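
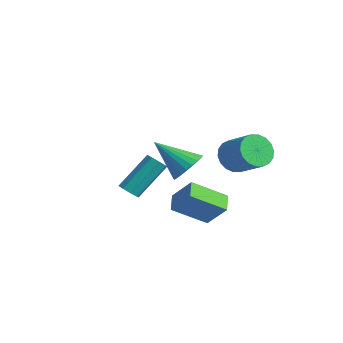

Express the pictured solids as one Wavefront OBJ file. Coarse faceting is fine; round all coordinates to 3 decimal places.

v 1.912 -1.173 0.465
v 2.406 -1.099 0.365
v 2.483 0.266 1.755
v 1.988 0.193 1.855
v 2.175 -0.868 0.152
v 2.252 0.497 1.542
v 1.789 -0.816 0.122
v 1.866 0.549 1.512
v 1.475 -0.973 0.293
v 1.552 0.393 1.683
v 1.417 -1.246 0.565
v 1.494 0.119 1.955
v 1.648 -1.477 0.778
v 1.725 -0.112 2.168
v 2.034 -1.529 0.808
v 2.111 -0.164 2.198
v 2.348 -1.373 0.637
v 2.425 -0.007 2.027
v 3.184 3.221 1.688
v 3.62 2.805 1.088
v 4.912 2.944 1.933
v 4.476 3.359 2.532
v 3.652 3.167 0.98
v 4.944 3.305 1.825
v 3.591 3.539 1.013
v 4.883 3.677 1.857
v 3.449 3.848 1.179
v 4.742 3.986 2.023
v 3.255 4.032 1.445
v 4.548 4.171 2.29
v 3.047 4.057 1.76
v 4.339 4.195 2.605
v 2.866 3.915 2.061
v 4.158 4.054 2.905
v 2.748 3.636 2.287
v 4.04 3.775 3.132
v 2.716 3.275 2.395
v 4.008 3.413 3.24
v 2.777 2.903 2.363
v 4.069 3.041 3.207
v 2.918 2.594 2.197
v 4.211 2.732 3.041
v 3.112 2.409 1.93
v 4.405 2.548 2.775
v 3.321 2.385 1.615
v 4.613 2.523 2.46
v 3.502 2.526 1.315
v 4.794 2.665 2.159
v -0.648 3.706 -0.812
v -0.124 2.962 -0.777
v -1.972 2.834 0.472
v 0.009 3.154 -0.509
v 0.042 3.43 -0.288
v -0.029 3.747 -0.146
v -0.195 4.058 -0.106
v -0.43 4.316 -0.174
v -0.698 4.481 -0.338
v -0.959 4.527 -0.575
v -1.172 4.449 -0.848
v -1.305 4.257 -1.115
v -1.339 3.982 -1.337
v -1.267 3.664 -1.478
v -1.101 3.353 -1.518
v -0.866 3.095 -1.451
v -0.598 2.931 -1.286
v -0.338 2.884 -1.05
v 3.139 1.928 -1.033
v 2.516 0.554 -0.07
v 3.971 2.281 0.01
v 3.348 0.907 0.973
v 3.792 1.393 -1.373
v 3.169 0.019 -0.41
v 4.624 1.746 -0.33
v 4.001 0.372 0.633
f 2 1 5
f 2 5 3
f 3 5 6
f 3 6 4
f 5 1 7
f 5 7 6
f 6 7 8
f 6 8 4
f 7 1 9
f 7 9 8
f 8 9 10
f 8 10 4
f 9 1 11
f 9 11 10
f 10 11 12
f 10 12 4
f 11 1 13
f 11 13 12
f 12 13 14
f 12 14 4
f 13 1 15
f 13 15 14
f 14 15 16
f 14 16 4
f 15 1 17
f 15 17 16
f 16 17 18
f 16 18 4
f 17 1 2
f 17 2 18
f 18 2 3
f 18 3 4
f 20 19 23
f 20 23 21
f 21 23 24
f 21 24 22
f 23 19 25
f 23 25 24
f 24 25 26
f 24 26 22
f 25 19 27
f 25 27 26
f 26 27 28
f 26 28 22
f 27 19 29
f 27 29 28
f 28 29 30
f 28 30 22
f 29 19 31
f 29 31 30
f 30 31 32
f 30 32 22
f 31 19 33
f 31 33 32
f 32 33 34
f 32 34 22
f 33 19 35
f 33 35 34
f 34 35 36
f 34 36 22
f 35 19 37
f 35 37 36
f 36 37 38
f 36 38 22
f 37 19 39
f 37 39 38
f 38 39 40
f 38 40 22
f 39 19 41
f 39 41 40
f 40 41 42
f 40 42 22
f 41 19 43
f 41 43 42
f 42 43 44
f 42 44 22
f 43 19 45
f 43 45 44
f 44 45 46
f 44 46 22
f 45 19 47
f 45 47 46
f 46 47 48
f 46 48 22
f 47 19 20
f 47 20 48
f 48 20 21
f 48 21 22
f 50 49 52
f 50 52 51
f 52 49 53
f 52 53 51
f 53 49 54
f 53 54 51
f 54 49 55
f 54 55 51
f 55 49 56
f 55 56 51
f 56 49 57
f 56 57 51
f 57 49 58
f 57 58 51
f 58 49 59
f 58 59 51
f 59 49 60
f 59 60 51
f 60 49 61
f 60 61 51
f 61 49 62
f 61 62 51
f 62 49 63
f 62 63 51
f 63 49 64
f 63 64 51
f 64 49 65
f 64 65 51
f 65 49 66
f 65 66 51
f 66 49 50
f 66 50 51
f 68 70 67
f 71 68 67
f 67 70 69
f 69 71 67
f 68 74 70
f 72 68 71
f 72 74 68
f 70 74 69
f 73 71 69
f 69 74 73
f 73 72 71
f 74 72 73



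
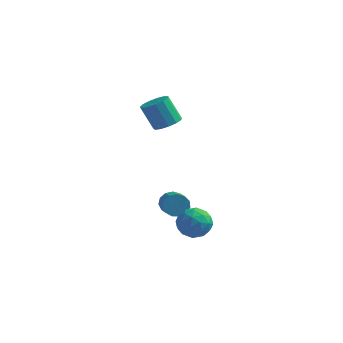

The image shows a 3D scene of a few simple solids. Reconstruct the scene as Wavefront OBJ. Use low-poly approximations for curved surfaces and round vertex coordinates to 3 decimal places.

v -1.154 1.447 0.92
v -0.707 1.83 1.144
v -1.299 1.876 2.244
v -1.746 1.493 2.02
v -0.956 2.039 1.002
v -1.548 2.086 2.102
v -1.268 2.06 0.833
v -1.86 2.107 1.933
v -1.543 1.887 0.692
v -2.135 1.933 1.792
v -1.695 1.573 0.623
v -2.287 1.62 1.724
v -1.676 1.22 0.649
v -2.267 1.266 1.749
v -1.49 0.938 0.761
v -2.082 0.985 1.861
v -1.198 0.818 0.923
v -1.79 0.865 2.023
v -0.892 0.898 1.084
v -1.484 0.944 2.184
v -0.669 1.152 1.193
v -1.261 1.198 2.293
v -0.6 1.499 1.216
v -1.192 1.546 2.316
v 0.791 0.589 -3.559
v 1.318 0.003 -3.574
v -0.158 -0.263 -3.586
v 0.369 -0.849 -3.601
v 0.285 -0.412 -2.951
v 0.872 0.115 -2.934
v 0.288 -0.375 -4.226
v 0.875 0.152 -4.209
v 1.007 -0.593 -3.987
v 1.005 -0.616 -3.199
v 0.155 0.356 -3.961
v 0.153 0.333 -3.173
v 1.138 0.371 -3.564
v 0.022 -0.631 -3.596
v -0.027 -0.374 -3.213
v 0.282 -0.718 -3.223
v 0.876 0.437 -3.188
v 1.185 0.092 -3.197
v 0.578 -0.152 -2.83
v -0.025 -0.352 -3.963
v 0.284 -0.697 -3.972
v 0.878 0.458 -3.937
v 1.187 0.114 -3.947
v 0.582 -0.108 -4.33
v 1.265 -0.324 -3.816
v 0.707 -0.825 -3.832
v 0.659 -0.546 -4.199
v 1.004 -0.237 -4.189
v 1.264 -0.338 -3.353
v 0.706 -0.838 -3.368
v 0.657 -0.581 -2.986
v 1.002 -0.272 -2.976
v 1.081 -0.688 -3.595
v 0.454 0.578 -3.792
v -0.104 0.078 -3.807
v 0.158 0.012 -4.184
v 0.503 0.321 -4.174
v 0.453 0.565 -3.328
v -0.105 0.064 -3.344
v 0.156 -0.023 -2.971
v 0.501 0.286 -2.961
v 0.079 0.428 -3.565
v -0.954 1.432 -3.628
v -0.54 1.493 -4.015
v -0.052 0.689 -3.62
v -0.466 0.628 -3.232
v -0.454 1.67 -3.762
v 0.034 0.866 -3.366
v -0.526 1.772 -3.466
v -0.038 0.968 -3.07
v -0.734 1.765 -3.221
v -0.246 0.962 -2.826
v -1.012 1.653 -3.106
v -0.524 0.85 -2.71
v -1.272 1.471 -3.156
v -0.784 0.667 -2.761
v -1.43 1.276 -3.356
v -0.942 0.472 -2.961
v -1.438 1.13 -3.642
v -0.95 0.327 -3.247
v -1.292 1.081 -3.924
v -0.803 0.277 -3.529
v -1.038 1.142 -4.112
v -0.55 0.339 -3.716
v -0.758 1.296 -4.146
v -0.27 0.492 -3.75
f 2 1 5
f 2 5 3
f 3 5 6
f 3 6 4
f 5 1 7
f 5 7 6
f 6 7 8
f 6 8 4
f 7 1 9
f 7 9 8
f 8 9 10
f 8 10 4
f 9 1 11
f 9 11 10
f 10 11 12
f 10 12 4
f 11 1 13
f 11 13 12
f 12 13 14
f 12 14 4
f 13 1 15
f 13 15 14
f 14 15 16
f 14 16 4
f 15 1 17
f 15 17 16
f 16 17 18
f 16 18 4
f 17 1 19
f 17 19 18
f 18 19 20
f 18 20 4
f 19 1 21
f 19 21 20
f 20 21 22
f 20 22 4
f 21 1 23
f 21 23 22
f 22 23 24
f 22 24 4
f 23 1 2
f 23 2 24
f 24 2 3
f 24 3 4
f 25 62 41
f 62 36 65
f 41 65 30
f 62 65 41
f 25 41 37
f 41 30 42
f 37 42 26
f 41 42 37
f 25 37 46
f 37 26 47
f 46 47 32
f 37 47 46
f 25 46 58
f 46 32 61
f 58 61 35
f 46 61 58
f 25 58 62
f 58 35 66
f 62 66 36
f 58 66 62
f 26 42 53
f 42 30 56
f 53 56 34
f 42 56 53
f 30 65 43
f 65 36 64
f 43 64 29
f 65 64 43
f 36 66 63
f 66 35 59
f 63 59 27
f 66 59 63
f 35 61 60
f 61 32 48
f 60 48 31
f 61 48 60
f 32 47 52
f 47 26 49
f 52 49 33
f 47 49 52
f 28 54 40
f 54 34 55
f 40 55 29
f 54 55 40
f 28 40 38
f 40 29 39
f 38 39 27
f 40 39 38
f 28 38 45
f 38 27 44
f 45 44 31
f 38 44 45
f 28 45 50
f 45 31 51
f 50 51 33
f 45 51 50
f 28 50 54
f 50 33 57
f 54 57 34
f 50 57 54
f 29 55 43
f 55 34 56
f 43 56 30
f 55 56 43
f 27 39 63
f 39 29 64
f 63 64 36
f 39 64 63
f 31 44 60
f 44 27 59
f 60 59 35
f 44 59 60
f 33 51 52
f 51 31 48
f 52 48 32
f 51 48 52
f 34 57 53
f 57 33 49
f 53 49 26
f 57 49 53
f 68 67 71
f 68 71 69
f 69 71 72
f 69 72 70
f 71 67 73
f 71 73 72
f 72 73 74
f 72 74 70
f 73 67 75
f 73 75 74
f 74 75 76
f 74 76 70
f 75 67 77
f 75 77 76
f 76 77 78
f 76 78 70
f 77 67 79
f 77 79 78
f 78 79 80
f 78 80 70
f 79 67 81
f 79 81 80
f 80 81 82
f 80 82 70
f 81 67 83
f 81 83 82
f 82 83 84
f 82 84 70
f 83 67 85
f 83 85 84
f 84 85 86
f 84 86 70
f 85 67 87
f 85 87 86
f 86 87 88
f 86 88 70
f 87 67 89
f 87 89 88
f 88 89 90
f 88 90 70
f 89 67 68
f 89 68 90
f 90 68 69
f 90 69 70



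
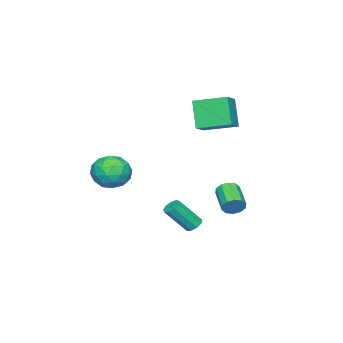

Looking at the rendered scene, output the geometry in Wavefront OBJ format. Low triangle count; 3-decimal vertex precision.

v -3.079 -1.352 1.353
v -3.709 -1.937 2.935
v -3.618 0.367 1.775
v -4.247 -0.218 3.357
v -1.913 -1.122 1.903
v -2.542 -1.707 3.485
v -2.451 0.597 2.325
v -3.081 0.012 3.907
v -1.883 1.104 -3.068
v -1.478 0.953 -2.596
v -2.532 -0.015 -2
v -2.937 0.136 -2.472
v -1.694 1.262 -2.477
v -2.748 0.294 -1.881
v -1.983 1.51 -2.584
v -3.037 0.543 -1.988
v -2.233 1.604 -2.875
v -3.287 0.636 -2.28
v -2.35 1.506 -3.24
v -3.404 0.539 -2.645
v -2.288 1.255 -3.54
v -3.342 0.287 -2.944
v -2.072 0.946 -3.659
v -3.126 -0.022 -3.063
v -1.783 0.697 -3.552
v -2.837 -0.27 -2.956
v -1.533 0.604 -3.26
v -2.587 -0.364 -2.665
v -1.416 0.701 -2.895
v -2.47 -0.266 -2.3
v 2.874 -2.314 0.69
v 3.594 -3.122 0.666
v 1.886 -3.158 -0.486
v 2.606 -3.966 -0.51
v 2.006 -3.803 0.376
v 2.616 -3.282 1.103
v 2.864 -2.998 -0.923
v 3.474 -2.477 -0.196
v 3.588 -3.545 -0.331
v 3.057 -4.043 0.471
v 2.423 -2.237 -0.291
v 1.892 -2.735 0.511
v 3.321 -2.644 0.781
v 2.159 -3.636 -0.601
v 1.806 -3.54 -0.08
v 2.23 -4.015 -0.095
v 2.746 -2.738 1.038
v 3.169 -3.213 1.024
v 2.235 -3.613 0.853
v 2.311 -3.067 -0.844
v 2.734 -3.542 -0.858
v 3.25 -2.265 0.275
v 3.674 -2.74 0.26
v 3.245 -2.667 -0.673
v 3.74 -3.368 0.181
v 3.16 -3.864 -0.511
v 3.311 -3.295 -0.753
v 3.67 -2.988 -0.326
v 3.429 -3.66 0.652
v 2.848 -4.156 -0.039
v 2.495 -4.06 0.482
v 2.854 -3.754 0.909
v 3.425 -3.909 0.066
v 2.632 -2.124 0.219
v 2.051 -2.62 -0.472
v 2.626 -2.526 -0.729
v 2.985 -2.22 -0.302
v 2.32 -2.416 0.691
v 1.74 -2.912 -0.001
v 1.81 -3.292 0.506
v 2.169 -2.985 0.933
v 2.055 -2.371 0.114
v -0.327 -0.282 -4.046
v 0.145 -0.153 -4.222
v 0.899 -1.009 -2.83
v 0.427 -1.138 -2.654
v 0.024 0.099 -4.002
v 0.778 -0.757 -2.61
v -0.261 0.173 -3.802
v 0.494 -0.684 -2.41
v -0.577 0.034 -3.716
v 0.178 -0.823 -2.325
v -0.776 -0.253 -3.785
v -0.022 -1.109 -2.393
v -0.765 -0.553 -3.975
v -0.011 -1.41 -2.584
v -0.549 -0.726 -4.199
v 0.205 -1.583 -2.807
v -0.23 -0.691 -4.351
v 0.525 -1.548 -2.959
v 0.044 -0.465 -4.36
v 0.799 -1.321 -2.968
f 2 4 1
f 5 2 1
f 1 4 3
f 3 5 1
f 2 8 4
f 6 2 5
f 6 8 2
f 4 8 3
f 7 5 3
f 3 8 7
f 7 6 5
f 8 6 7
f 10 9 13
f 10 13 11
f 11 13 14
f 11 14 12
f 13 9 15
f 13 15 14
f 14 15 16
f 14 16 12
f 15 9 17
f 15 17 16
f 16 17 18
f 16 18 12
f 17 9 19
f 17 19 18
f 18 19 20
f 18 20 12
f 19 9 21
f 19 21 20
f 20 21 22
f 20 22 12
f 21 9 23
f 21 23 22
f 22 23 24
f 22 24 12
f 23 9 25
f 23 25 24
f 24 25 26
f 24 26 12
f 25 9 27
f 25 27 26
f 26 27 28
f 26 28 12
f 27 9 29
f 27 29 28
f 28 29 30
f 28 30 12
f 29 9 10
f 29 10 30
f 30 10 11
f 30 11 12
f 31 68 47
f 68 42 71
f 47 71 36
f 68 71 47
f 31 47 43
f 47 36 48
f 43 48 32
f 47 48 43
f 31 43 52
f 43 32 53
f 52 53 38
f 43 53 52
f 31 52 64
f 52 38 67
f 64 67 41
f 52 67 64
f 31 64 68
f 64 41 72
f 68 72 42
f 64 72 68
f 32 48 59
f 48 36 62
f 59 62 40
f 48 62 59
f 36 71 49
f 71 42 70
f 49 70 35
f 71 70 49
f 42 72 69
f 72 41 65
f 69 65 33
f 72 65 69
f 41 67 66
f 67 38 54
f 66 54 37
f 67 54 66
f 38 53 58
f 53 32 55
f 58 55 39
f 53 55 58
f 34 60 46
f 60 40 61
f 46 61 35
f 60 61 46
f 34 46 44
f 46 35 45
f 44 45 33
f 46 45 44
f 34 44 51
f 44 33 50
f 51 50 37
f 44 50 51
f 34 51 56
f 51 37 57
f 56 57 39
f 51 57 56
f 34 56 60
f 56 39 63
f 60 63 40
f 56 63 60
f 35 61 49
f 61 40 62
f 49 62 36
f 61 62 49
f 33 45 69
f 45 35 70
f 69 70 42
f 45 70 69
f 37 50 66
f 50 33 65
f 66 65 41
f 50 65 66
f 39 57 58
f 57 37 54
f 58 54 38
f 57 54 58
f 40 63 59
f 63 39 55
f 59 55 32
f 63 55 59
f 74 73 77
f 74 77 75
f 75 77 78
f 75 78 76
f 77 73 79
f 77 79 78
f 78 79 80
f 78 80 76
f 79 73 81
f 79 81 80
f 80 81 82
f 80 82 76
f 81 73 83
f 81 83 82
f 82 83 84
f 82 84 76
f 83 73 85
f 83 85 84
f 84 85 86
f 84 86 76
f 85 73 87
f 85 87 86
f 86 87 88
f 86 88 76
f 87 73 89
f 87 89 88
f 88 89 90
f 88 90 76
f 89 73 91
f 89 91 90
f 90 91 92
f 90 92 76
f 91 73 74
f 91 74 92
f 92 74 75
f 92 75 76



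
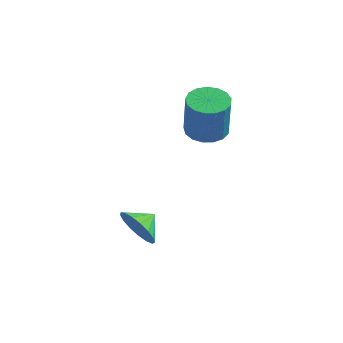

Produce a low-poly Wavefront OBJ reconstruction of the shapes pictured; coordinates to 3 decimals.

v -0.054 -3.733 -2.339
v 0.276 -4.202 -1.471
v 0.394 -2.867 -2.041
v 0.644 -4.281 -1.796
v 0.852 -4.234 -2.246
v 0.853 -4.073 -2.717
v 0.645 -3.834 -3.101
v 0.278 -3.572 -3.311
v -0.166 -3.347 -3.298
v -0.584 -3.21 -3.065
v -0.881 -3.193 -2.665
v -0.988 -3.3 -2.191
v -0.882 -3.506 -1.751
v -0.586 -3.764 -1.445
v -0.168 -4.015 -1.344
v 1.037 1.871 -0.159
v 1.635 1.069 -0.192
v 1.72 1.048 1.866
v 1.123 1.849 1.899
v 1.939 1.439 -0.201
v 2.024 1.418 1.857
v 2.036 1.908 -0.2
v 2.121 1.887 1.858
v 1.904 2.368 -0.19
v 1.99 2.347 1.868
v 1.574 2.714 -0.173
v 1.659 2.693 1.886
v 1.121 2.867 -0.152
v 1.206 2.846 1.906
v 0.649 2.792 -0.133
v 0.734 2.77 1.925
v 0.266 2.505 -0.121
v 0.351 2.484 1.938
v 0.059 2.074 -0.116
v 0.144 2.052 1.942
v 0.077 1.595 -0.122
v 0.162 1.574 1.936
v 0.314 1.18 -0.136
v 0.4 1.159 1.922
v 0.718 0.923 -0.156
v 0.803 0.902 1.903
v 1.194 0.883 -0.176
v 1.28 0.862 1.882
f 2 1 4
f 2 4 3
f 4 1 5
f 4 5 3
f 5 1 6
f 5 6 3
f 6 1 7
f 6 7 3
f 7 1 8
f 7 8 3
f 8 1 9
f 8 9 3
f 9 1 10
f 9 10 3
f 10 1 11
f 10 11 3
f 11 1 12
f 11 12 3
f 12 1 13
f 12 13 3
f 13 1 14
f 13 14 3
f 14 1 15
f 14 15 3
f 15 1 2
f 15 2 3
f 17 16 20
f 17 20 18
f 18 20 21
f 18 21 19
f 20 16 22
f 20 22 21
f 21 22 23
f 21 23 19
f 22 16 24
f 22 24 23
f 23 24 25
f 23 25 19
f 24 16 26
f 24 26 25
f 25 26 27
f 25 27 19
f 26 16 28
f 26 28 27
f 27 28 29
f 27 29 19
f 28 16 30
f 28 30 29
f 29 30 31
f 29 31 19
f 30 16 32
f 30 32 31
f 31 32 33
f 31 33 19
f 32 16 34
f 32 34 33
f 33 34 35
f 33 35 19
f 34 16 36
f 34 36 35
f 35 36 37
f 35 37 19
f 36 16 38
f 36 38 37
f 37 38 39
f 37 39 19
f 38 16 40
f 38 40 39
f 39 40 41
f 39 41 19
f 40 16 42
f 40 42 41
f 41 42 43
f 41 43 19
f 42 16 17
f 42 17 43
f 43 17 18
f 43 18 19



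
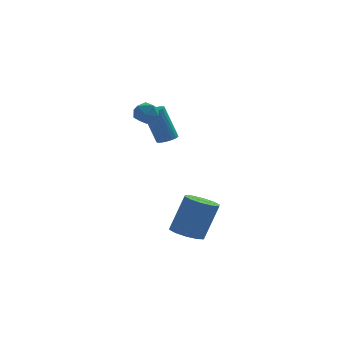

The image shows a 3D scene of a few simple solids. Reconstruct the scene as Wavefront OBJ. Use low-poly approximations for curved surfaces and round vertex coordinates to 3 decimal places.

v 2.065 1.342 -0.169
v 2.479 1.027 0.01
v 1.829 1.224 1.849
v 1.415 1.538 1.669
v 2.57 1.236 0.02
v 1.921 1.433 1.859
v 2.574 1.464 -0.002
v 1.925 1.661 1.836
v 2.49 1.67 -0.054
v 1.841 1.867 1.785
v 2.333 1.82 -0.126
v 1.683 2.016 1.713
v 2.129 1.887 -0.205
v 1.48 2.083 1.634
v 1.914 1.859 -0.278
v 1.265 2.056 1.561
v 1.725 1.743 -0.332
v 1.076 1.939 1.507
v 1.595 1.556 -0.358
v 0.945 1.753 1.48
v 1.546 1.333 -0.352
v 0.896 1.53 1.487
v 1.587 1.111 -0.314
v 0.937 1.308 1.525
v 1.71 0.929 -0.251
v 1.061 1.126 1.588
v 1.895 0.819 -0.174
v 1.245 1.015 1.665
v 2.109 0.798 -0.096
v 1.459 0.995 1.743
v 2.315 0.872 -0.031
v 1.666 1.069 1.808
v 1.022 0.254 2.579
v 1.624 0.145 2.209
v 0.456 -0.465 1.871
v 1.058 -0.574 1.501
v 0.997 -0.827 2.167
v 1.347 -0.382 2.605
v 0.733 0.062 1.475
v 1.083 0.507 1.913
v 1.446 0.026 1.527
v 1.608 -0.523 1.954
v 0.472 0.203 2.126
v 0.634 -0.346 2.553
v 2.829 -2.304 -4.839
v 3.633 -2.16 -5.166
v 4.355 -1.791 -3.229
v 3.551 -1.936 -2.901
v 3.367 -1.685 -5.157
v 4.089 -1.317 -3.22
v 2.896 -1.447 -5.027
v 3.618 -1.079 -3.089
v 2.399 -1.537 -4.824
v 3.121 -1.168 -2.887
v 2.066 -1.919 -4.628
v 2.788 -1.551 -2.69
v 2.025 -2.449 -4.511
v 2.747 -2.08 -2.574
v 2.291 -2.923 -4.52
v 3.013 -2.555 -2.583
v 2.762 -3.161 -4.651
v 3.484 -2.793 -2.713
v 3.259 -3.072 -4.853
v 3.981 -2.703 -2.916
v 3.592 -2.689 -5.05
v 4.314 -2.321 -3.112
f 2 1 5
f 2 5 3
f 3 5 6
f 3 6 4
f 5 1 7
f 5 7 6
f 6 7 8
f 6 8 4
f 7 1 9
f 7 9 8
f 8 9 10
f 8 10 4
f 9 1 11
f 9 11 10
f 10 11 12
f 10 12 4
f 11 1 13
f 11 13 12
f 12 13 14
f 12 14 4
f 13 1 15
f 13 15 14
f 14 15 16
f 14 16 4
f 15 1 17
f 15 17 16
f 16 17 18
f 16 18 4
f 17 1 19
f 17 19 18
f 18 19 20
f 18 20 4
f 19 1 21
f 19 21 20
f 20 21 22
f 20 22 4
f 21 1 23
f 21 23 22
f 22 23 24
f 22 24 4
f 23 1 25
f 23 25 24
f 24 25 26
f 24 26 4
f 25 1 27
f 25 27 26
f 26 27 28
f 26 28 4
f 27 1 29
f 27 29 28
f 28 29 30
f 28 30 4
f 29 1 31
f 29 31 30
f 30 31 32
f 30 32 4
f 31 1 2
f 31 2 32
f 32 2 3
f 32 3 4
f 33 44 38
f 33 38 34
f 33 34 40
f 33 40 43
f 33 43 44
f 34 38 42
f 38 44 37
f 44 43 35
f 43 40 39
f 40 34 41
f 36 42 37
f 36 37 35
f 36 35 39
f 36 39 41
f 36 41 42
f 37 42 38
f 35 37 44
f 39 35 43
f 41 39 40
f 42 41 34
f 46 45 49
f 46 49 47
f 47 49 50
f 47 50 48
f 49 45 51
f 49 51 50
f 50 51 52
f 50 52 48
f 51 45 53
f 51 53 52
f 52 53 54
f 52 54 48
f 53 45 55
f 53 55 54
f 54 55 56
f 54 56 48
f 55 45 57
f 55 57 56
f 56 57 58
f 56 58 48
f 57 45 59
f 57 59 58
f 58 59 60
f 58 60 48
f 59 45 61
f 59 61 60
f 60 61 62
f 60 62 48
f 61 45 63
f 61 63 62
f 62 63 64
f 62 64 48
f 63 45 65
f 63 65 64
f 64 65 66
f 64 66 48
f 65 45 46
f 65 46 66
f 66 46 47
f 66 47 48



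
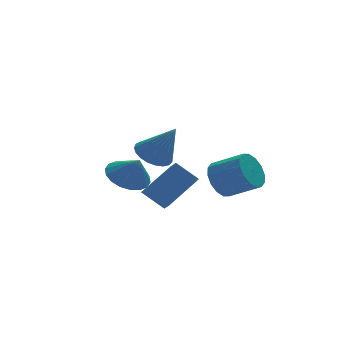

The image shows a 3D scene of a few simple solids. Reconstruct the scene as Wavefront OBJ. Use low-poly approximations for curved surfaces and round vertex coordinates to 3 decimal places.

v -1.007 -1.866 -3.657
v -1.832 -1.179 -2.791
v -0.91 -1.083 -4.186
v -1.735 -0.396 -3.319
v 0.655 -1.304 -2.521
v -0.17 -0.617 -1.654
v 0.752 -0.521 -3.049
v -0.073 0.166 -2.183
v 1.902 -0.829 -2.97
v 2.43 -0.008 -2.641
v 3.526 -1.05 -1.801
v 2.998 -1.871 -2.13
v 2.061 -0.094 -2.266
v 3.157 -1.136 -1.426
v 1.649 -0.377 -2.079
v 2.746 -1.419 -1.24
v 1.305 -0.781 -2.132
v 2.402 -1.823 -1.292
v 1.121 -1.198 -2.408
v 2.217 -2.24 -1.569
v 1.146 -1.516 -2.836
v 2.242 -2.558 -1.996
v 1.374 -1.65 -3.299
v 2.47 -2.692 -2.459
v 1.743 -1.564 -3.674
v 2.839 -2.606 -2.834
v 2.154 -1.281 -3.86
v 3.251 -2.323 -3.021
v 2.498 -0.877 -3.808
v 3.595 -1.919 -2.968
v 2.683 -0.46 -3.531
v 3.779 -1.502 -2.692
v 2.658 -0.142 -3.104
v 3.754 -1.184 -2.264
v -0.428 1.459 -1.864
v 0.302 2.127 -1.83
v 0.308 0.561 -0.056
v 0.004 2.314 -1.616
v -0.368 2.354 -1.445
v -0.751 2.239 -1.346
v -1.078 1.989 -1.337
v -1.292 1.647 -1.419
v -1.358 1.273 -1.579
v -1.262 0.931 -1.787
v -1.022 0.681 -2.009
v -0.68 0.565 -2.206
v -0.294 0.604 -2.344
v 0.069 0.791 -2.399
v 0.346 1.093 -2.362
v 0.489 1.459 -2.238
v 0.473 1.825 -2.05
v -2.685 -1.254 -1.776
v -2.048 -1.938 -2.319
v -2.355 -1.846 -0.644
v -1.751 -1.574 -2.215
v -1.639 -1.147 -2.025
v -1.734 -0.742 -1.785
v -2.018 -0.437 -1.544
v -2.433 -0.295 -1.349
v -2.898 -0.342 -1.238
v -3.321 -0.571 -1.234
v -3.618 -0.934 -1.338
v -3.73 -1.361 -1.528
v -3.635 -1.767 -1.768
v -3.352 -2.071 -2.009
v -2.937 -2.213 -2.204
v -2.471 -2.166 -2.315
f 2 4 1
f 5 2 1
f 1 4 3
f 3 5 1
f 2 8 4
f 6 2 5
f 6 8 2
f 4 8 3
f 7 5 3
f 3 8 7
f 7 6 5
f 8 6 7
f 10 9 13
f 10 13 11
f 11 13 14
f 11 14 12
f 13 9 15
f 13 15 14
f 14 15 16
f 14 16 12
f 15 9 17
f 15 17 16
f 16 17 18
f 16 18 12
f 17 9 19
f 17 19 18
f 18 19 20
f 18 20 12
f 19 9 21
f 19 21 20
f 20 21 22
f 20 22 12
f 21 9 23
f 21 23 22
f 22 23 24
f 22 24 12
f 23 9 25
f 23 25 24
f 24 25 26
f 24 26 12
f 25 9 27
f 25 27 26
f 26 27 28
f 26 28 12
f 27 9 29
f 27 29 28
f 28 29 30
f 28 30 12
f 29 9 31
f 29 31 30
f 30 31 32
f 30 32 12
f 31 9 33
f 31 33 32
f 32 33 34
f 32 34 12
f 33 9 10
f 33 10 34
f 34 10 11
f 34 11 12
f 36 35 38
f 36 38 37
f 38 35 39
f 38 39 37
f 39 35 40
f 39 40 37
f 40 35 41
f 40 41 37
f 41 35 42
f 41 42 37
f 42 35 43
f 42 43 37
f 43 35 44
f 43 44 37
f 44 35 45
f 44 45 37
f 45 35 46
f 45 46 37
f 46 35 47
f 46 47 37
f 47 35 48
f 47 48 37
f 48 35 49
f 48 49 37
f 49 35 50
f 49 50 37
f 50 35 51
f 50 51 37
f 51 35 36
f 51 36 37
f 53 52 55
f 53 55 54
f 55 52 56
f 55 56 54
f 56 52 57
f 56 57 54
f 57 52 58
f 57 58 54
f 58 52 59
f 58 59 54
f 59 52 60
f 59 60 54
f 60 52 61
f 60 61 54
f 61 52 62
f 61 62 54
f 62 52 63
f 62 63 54
f 63 52 64
f 63 64 54
f 64 52 65
f 64 65 54
f 65 52 66
f 65 66 54
f 66 52 67
f 66 67 54
f 67 52 53
f 67 53 54



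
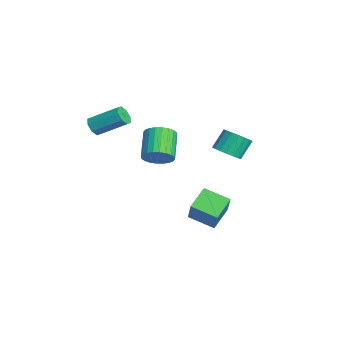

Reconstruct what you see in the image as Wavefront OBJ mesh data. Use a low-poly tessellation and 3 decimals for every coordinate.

v 0.211 0.816 -3.158
v -0.702 1.658 -2.429
v 0.945 2.056 -3.672
v 0.032 2.899 -2.943
v 1.328 0.761 -1.697
v 0.415 1.604 -0.968
v 2.062 2.002 -2.211
v 1.149 2.844 -1.482
v 1.76 -0.964 2.231
v 2.279 -0.633 2.818
v 0.918 -0.305 3.835
v 0.4 -0.636 3.249
v 2.207 -0.365 2.636
v 0.847 -0.037 3.654
v 2.068 -0.188 2.393
v 0.707 0.14 3.41
v 1.882 -0.129 2.125
v 0.521 0.198 3.142
v 1.677 -0.198 1.873
v 0.316 0.13 2.89
v 1.485 -0.382 1.676
v 0.124 -0.055 2.693
v 1.335 -0.656 1.563
v -0.026 -0.328 2.58
v 1.249 -0.976 1.552
v -0.111 -0.649 2.569
v 1.242 -1.295 1.645
v -0.119 -0.967 2.662
v 1.313 -1.563 1.826
v -0.047 -1.235 2.844
v 1.453 -1.74 2.07
v 0.092 -1.412 3.087
v 1.639 -1.798 2.338
v 0.278 -1.471 3.355
v 1.844 -1.73 2.59
v 0.483 -1.402 3.607
v 2.036 -1.545 2.787
v 0.675 -1.218 3.804
v 2.186 -1.272 2.9
v 0.825 -0.944 3.917
v 2.271 -0.951 2.911
v 0.911 -0.624 3.928
v -2.965 -3.605 2.217
v -2.474 -3.515 1.816
v -1.945 -2.004 2.802
v -2.435 -2.095 3.203
v -2.88 -3.28 1.673
v -2.35 -1.769 2.659
v -3.335 -3.235 1.849
v -2.805 -1.725 2.835
v -3.573 -3.407 2.24
v -3.043 -1.897 3.226
v -3.455 -3.696 2.618
v -2.926 -2.185 3.604
v -3.05 -3.931 2.761
v -2.52 -2.42 3.747
v -2.595 -3.975 2.585
v -2.065 -2.465 3.571
v -2.357 -3.803 2.194
v -1.827 -2.293 3.18
v -2.001 3.209 0.159
v -1.186 3.395 0.36
v -1.603 4.077 1.423
v -2.419 3.891 1.221
v -1.286 3.686 0.133
v -1.704 4.368 1.196
v -1.528 3.884 -0.088
v -1.946 4.565 0.974
v -1.864 3.947 -0.261
v -2.282 4.629 0.802
v -2.227 3.864 -0.351
v -2.644 4.546 0.712
v -2.545 3.652 -0.339
v -2.963 4.334 0.724
v -2.755 3.352 -0.229
v -3.173 4.034 0.834
v -2.817 3.023 -0.043
v -3.234 3.705 1.02
v -2.716 2.732 0.184
v -3.134 3.414 1.247
v -2.474 2.535 0.406
v -2.892 3.216 1.468
v -2.138 2.471 0.578
v -2.556 3.153 1.641
v -1.776 2.554 0.668
v -2.193 3.236 1.731
v -1.457 2.766 0.656
v -1.875 3.448 1.719
v -1.247 3.066 0.546
v -1.665 3.748 1.609
f 2 4 1
f 5 2 1
f 1 4 3
f 3 5 1
f 2 8 4
f 6 2 5
f 6 8 2
f 4 8 3
f 7 5 3
f 3 8 7
f 7 6 5
f 8 6 7
f 10 9 13
f 10 13 11
f 11 13 14
f 11 14 12
f 13 9 15
f 13 15 14
f 14 15 16
f 14 16 12
f 15 9 17
f 15 17 16
f 16 17 18
f 16 18 12
f 17 9 19
f 17 19 18
f 18 19 20
f 18 20 12
f 19 9 21
f 19 21 20
f 20 21 22
f 20 22 12
f 21 9 23
f 21 23 22
f 22 23 24
f 22 24 12
f 23 9 25
f 23 25 24
f 24 25 26
f 24 26 12
f 25 9 27
f 25 27 26
f 26 27 28
f 26 28 12
f 27 9 29
f 27 29 28
f 28 29 30
f 28 30 12
f 29 9 31
f 29 31 30
f 30 31 32
f 30 32 12
f 31 9 33
f 31 33 32
f 32 33 34
f 32 34 12
f 33 9 35
f 33 35 34
f 34 35 36
f 34 36 12
f 35 9 37
f 35 37 36
f 36 37 38
f 36 38 12
f 37 9 39
f 37 39 38
f 38 39 40
f 38 40 12
f 39 9 41
f 39 41 40
f 40 41 42
f 40 42 12
f 41 9 10
f 41 10 42
f 42 10 11
f 42 11 12
f 44 43 47
f 44 47 45
f 45 47 48
f 45 48 46
f 47 43 49
f 47 49 48
f 48 49 50
f 48 50 46
f 49 43 51
f 49 51 50
f 50 51 52
f 50 52 46
f 51 43 53
f 51 53 52
f 52 53 54
f 52 54 46
f 53 43 55
f 53 55 54
f 54 55 56
f 54 56 46
f 55 43 57
f 55 57 56
f 56 57 58
f 56 58 46
f 57 43 59
f 57 59 58
f 58 59 60
f 58 60 46
f 59 43 44
f 59 44 60
f 60 44 45
f 60 45 46
f 62 61 65
f 62 65 63
f 63 65 66
f 63 66 64
f 65 61 67
f 65 67 66
f 66 67 68
f 66 68 64
f 67 61 69
f 67 69 68
f 68 69 70
f 68 70 64
f 69 61 71
f 69 71 70
f 70 71 72
f 70 72 64
f 71 61 73
f 71 73 72
f 72 73 74
f 72 74 64
f 73 61 75
f 73 75 74
f 74 75 76
f 74 76 64
f 75 61 77
f 75 77 76
f 76 77 78
f 76 78 64
f 77 61 79
f 77 79 78
f 78 79 80
f 78 80 64
f 79 61 81
f 79 81 80
f 80 81 82
f 80 82 64
f 81 61 83
f 81 83 82
f 82 83 84
f 82 84 64
f 83 61 85
f 83 85 84
f 84 85 86
f 84 86 64
f 85 61 87
f 85 87 86
f 86 87 88
f 86 88 64
f 87 61 89
f 87 89 88
f 88 89 90
f 88 90 64
f 89 61 62
f 89 62 90
f 90 62 63
f 90 63 64



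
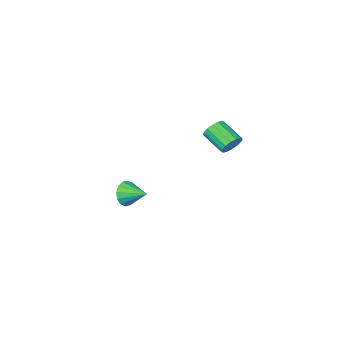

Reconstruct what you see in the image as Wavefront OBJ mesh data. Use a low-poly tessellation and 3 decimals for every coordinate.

v 2.059 -2.183 -4.177
v 2.319 -1.841 -4.767
v 1.561 -1.157 -3.803
v 1.979 -1.969 -4.87
v 1.66 -2.154 -4.788
v 1.448 -2.347 -4.541
v 1.4 -2.496 -4.197
v 1.529 -2.561 -3.848
v 1.8 -2.524 -3.587
v 2.14 -2.396 -3.484
v 2.459 -2.211 -3.567
v 2.67 -2.018 -3.813
v 2.718 -1.869 -4.157
v 2.59 -1.804 -4.506
v 0.011 3.607 1.462
v 0.331 3.438 1.008
v 0.608 2.363 1.605
v 0.289 2.533 2.058
v 0.522 3.586 1.186
v 0.799 2.511 1.783
v 0.576 3.74 1.439
v 0.853 2.665 2.035
v 0.479 3.858 1.697
v 0.756 2.783 2.293
v 0.256 3.909 1.892
v 0.533 2.835 2.489
v -0.031 3.88 1.972
v 0.246 2.805 2.569
v -0.308 3.777 1.915
v -0.031 2.702 2.512
v -0.499 3.629 1.737
v -0.222 2.554 2.334
v -0.553 3.475 1.485
v -0.276 2.4 2.081
v -0.456 3.357 1.227
v -0.179 2.282 1.823
v -0.233 3.305 1.031
v 0.044 2.231 1.628
v 0.054 3.335 0.951
v 0.331 2.26 1.548
f 2 1 4
f 2 4 3
f 4 1 5
f 4 5 3
f 5 1 6
f 5 6 3
f 6 1 7
f 6 7 3
f 7 1 8
f 7 8 3
f 8 1 9
f 8 9 3
f 9 1 10
f 9 10 3
f 10 1 11
f 10 11 3
f 11 1 12
f 11 12 3
f 12 1 13
f 12 13 3
f 13 1 14
f 13 14 3
f 14 1 2
f 14 2 3
f 16 15 19
f 16 19 17
f 17 19 20
f 17 20 18
f 19 15 21
f 19 21 20
f 20 21 22
f 20 22 18
f 21 15 23
f 21 23 22
f 22 23 24
f 22 24 18
f 23 15 25
f 23 25 24
f 24 25 26
f 24 26 18
f 25 15 27
f 25 27 26
f 26 27 28
f 26 28 18
f 27 15 29
f 27 29 28
f 28 29 30
f 28 30 18
f 29 15 31
f 29 31 30
f 30 31 32
f 30 32 18
f 31 15 33
f 31 33 32
f 32 33 34
f 32 34 18
f 33 15 35
f 33 35 34
f 34 35 36
f 34 36 18
f 35 15 37
f 35 37 36
f 36 37 38
f 36 38 18
f 37 15 39
f 37 39 38
f 38 39 40
f 38 40 18
f 39 15 16
f 39 16 40
f 40 16 17
f 40 17 18



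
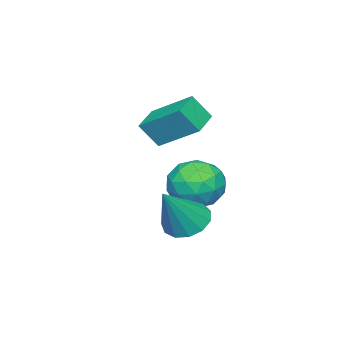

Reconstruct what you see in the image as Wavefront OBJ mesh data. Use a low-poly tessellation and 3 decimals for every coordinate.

v 0.412 1.747 -0.831
v 1.008 2.223 -1.249
v 1.628 1.613 0.751
v 0.725 2.54 -1.005
v 0.342 2.605 -0.705
v -0.018 2.397 -0.446
v -0.242 1.983 -0.309
v -0.258 1.494 -0.338
v -0.062 1.085 -0.523
v 0.286 0.886 -0.806
v 0.673 0.96 -1.098
v 0.977 1.284 -1.304
v 1.102 1.755 -1.361
v -3.101 -1.826 2.195
v -3.134 -0.218 3.206
v -3.443 -1.246 1.262
v -3.475 0.362 2.274
v -1.965 -1.622 1.906
v -1.997 -0.014 2.918
v -2.306 -1.042 0.974
v -2.339 0.566 1.985
v -2.833 1.113 -1.131
v -2.185 0.793 -0.283
v -3.515 -0.553 -1.237
v -2.867 -0.873 -0.389
v -3.71 -0.166 -0.21
v -3.288 0.864 -0.145
v -2.412 -0.624 -1.375
v -1.99 0.406 -1.31
v -1.924 -0.28 -0.434
v -2.727 0.003 0.286
v -2.973 0.237 -1.806
v -3.776 0.52 -1.086
v -2.449 1.099 -0.698
v -3.251 -0.859 -0.822
v -3.747 -0.444 -0.717
v -3.365 -0.632 -0.219
v -3.098 1.141 -0.616
v -2.717 0.953 -0.118
v -3.613 0.389 -0.075
v -2.983 -0.713 -1.402
v -2.602 -0.901 -0.904
v -2.335 0.872 -1.301
v -1.953 0.684 -0.803
v -2.087 -0.149 -1.445
v -1.915 0.281 -0.288
v -2.316 -0.699 -0.35
v -2.048 -0.552 -0.93
v -1.8 0.053 -0.891
v -2.386 0.447 0.136
v -2.787 -0.532 0.073
v -3.283 -0.117 0.178
v -3.035 0.488 0.217
v -2.233 -0.184 0.047
v -2.913 0.772 -1.593
v -3.314 -0.207 -1.656
v -2.665 -0.248 -1.737
v -2.417 0.357 -1.698
v -3.384 0.939 -1.17
v -3.785 -0.041 -1.232
v -3.9 0.187 -0.629
v -3.652 0.792 -0.59
v -3.467 0.424 -1.567
f 2 1 4
f 2 4 3
f 4 1 5
f 4 5 3
f 5 1 6
f 5 6 3
f 6 1 7
f 6 7 3
f 7 1 8
f 7 8 3
f 8 1 9
f 8 9 3
f 9 1 10
f 9 10 3
f 10 1 11
f 10 11 3
f 11 1 12
f 11 12 3
f 12 1 13
f 12 13 3
f 13 1 2
f 13 2 3
f 15 17 14
f 18 15 14
f 14 17 16
f 16 18 14
f 15 21 17
f 19 15 18
f 19 21 15
f 17 21 16
f 20 18 16
f 16 21 20
f 20 19 18
f 21 19 20
f 22 59 38
f 59 33 62
f 38 62 27
f 59 62 38
f 22 38 34
f 38 27 39
f 34 39 23
f 38 39 34
f 22 34 43
f 34 23 44
f 43 44 29
f 34 44 43
f 22 43 55
f 43 29 58
f 55 58 32
f 43 58 55
f 22 55 59
f 55 32 63
f 59 63 33
f 55 63 59
f 23 39 50
f 39 27 53
f 50 53 31
f 39 53 50
f 27 62 40
f 62 33 61
f 40 61 26
f 62 61 40
f 33 63 60
f 63 32 56
f 60 56 24
f 63 56 60
f 32 58 57
f 58 29 45
f 57 45 28
f 58 45 57
f 29 44 49
f 44 23 46
f 49 46 30
f 44 46 49
f 25 51 37
f 51 31 52
f 37 52 26
f 51 52 37
f 25 37 35
f 37 26 36
f 35 36 24
f 37 36 35
f 25 35 42
f 35 24 41
f 42 41 28
f 35 41 42
f 25 42 47
f 42 28 48
f 47 48 30
f 42 48 47
f 25 47 51
f 47 30 54
f 51 54 31
f 47 54 51
f 26 52 40
f 52 31 53
f 40 53 27
f 52 53 40
f 24 36 60
f 36 26 61
f 60 61 33
f 36 61 60
f 28 41 57
f 41 24 56
f 57 56 32
f 41 56 57
f 30 48 49
f 48 28 45
f 49 45 29
f 48 45 49
f 31 54 50
f 54 30 46
f 50 46 23
f 54 46 50



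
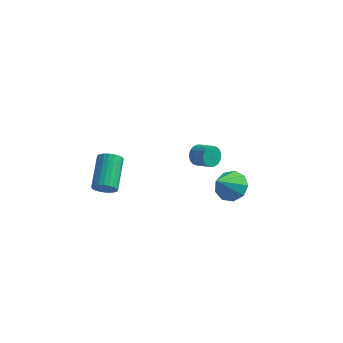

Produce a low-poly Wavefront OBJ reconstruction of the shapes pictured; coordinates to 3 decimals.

v 0.891 -0.183 -0.767
v 1.215 0.039 -1.26
v 2.073 -0.294 -0.845
v 1.749 -0.517 -0.353
v 1.217 0.233 -1.109
v 2.076 -0.1 -0.694
v 1.17 0.364 -0.906
v 2.029 0.031 -0.491
v 1.08 0.411 -0.683
v 1.939 0.078 -0.268
v 0.962 0.368 -0.472
v 1.82 0.035 -0.057
v 0.832 0.241 -0.306
v 1.691 -0.092 0.109
v 0.712 0.049 -0.21
v 1.57 -0.284 0.205
v 0.618 -0.178 -0.199
v 1.477 -0.511 0.216
v 0.567 -0.406 -0.275
v 1.425 -0.739 0.14
v 0.564 -0.6 -0.426
v 1.423 -0.933 -0.011
v 0.611 -0.731 -0.629
v 1.47 -1.064 -0.214
v 0.701 -0.778 -0.852
v 1.56 -1.111 -0.437
v 0.82 -0.735 -1.063
v 1.678 -1.068 -0.648
v 0.949 -0.608 -1.229
v 1.808 -0.941 -0.814
v 1.07 -0.416 -1.325
v 1.928 -0.749 -0.91
v 1.163 -0.189 -1.336
v 2.022 -0.522 -0.921
v 3.66 -3.271 0.243
v 4.437 -3.708 0.117
v 3.24 -4.369 1.457
v 4.51 -3.267 0.541
v 4.184 -2.828 0.825
v 3.614 -2.597 0.837
v 3.065 -2.681 0.571
v 2.795 -3.041 0.151
v 2.93 -3.509 -0.225
v 3.406 -3.866 -0.383
v 4.001 -3.944 -0.248
v -2.77 -3.702 -1.631
v -2.201 -3.446 -1.876
v -2.561 -1.743 -0.933
v -3.13 -1.998 -0.689
v -2.371 -3.379 -2.062
v -2.731 -1.675 -1.119
v -2.602 -3.361 -2.183
v -2.962 -1.657 -1.24
v -2.859 -3.395 -2.22
v -3.219 -1.691 -1.277
v -3.102 -3.475 -2.168
v -3.462 -1.772 -1.225
v -3.294 -3.59 -2.033
v -3.654 -1.887 -1.09
v -3.407 -3.722 -1.838
v -3.767 -2.019 -0.895
v -3.423 -3.851 -1.611
v -3.783 -2.148 -0.668
v -3.339 -3.957 -1.387
v -3.699 -2.254 -0.444
v -3.169 -4.025 -1.201
v -3.529 -2.321 -0.258
v -2.938 -4.043 -1.08
v -3.298 -2.339 -0.137
v -2.681 -4.009 -1.043
v -3.041 -2.305 -0.1
v -2.438 -3.928 -1.095
v -2.798 -2.225 -0.152
v -2.246 -3.813 -1.23
v -2.606 -2.11 -0.287
v -2.133 -3.681 -1.425
v -2.493 -1.978 -0.482
v -2.117 -3.552 -1.652
v -2.477 -1.849 -0.709
f 2 1 5
f 2 5 3
f 3 5 6
f 3 6 4
f 5 1 7
f 5 7 6
f 6 7 8
f 6 8 4
f 7 1 9
f 7 9 8
f 8 9 10
f 8 10 4
f 9 1 11
f 9 11 10
f 10 11 12
f 10 12 4
f 11 1 13
f 11 13 12
f 12 13 14
f 12 14 4
f 13 1 15
f 13 15 14
f 14 15 16
f 14 16 4
f 15 1 17
f 15 17 16
f 16 17 18
f 16 18 4
f 17 1 19
f 17 19 18
f 18 19 20
f 18 20 4
f 19 1 21
f 19 21 20
f 20 21 22
f 20 22 4
f 21 1 23
f 21 23 22
f 22 23 24
f 22 24 4
f 23 1 25
f 23 25 24
f 24 25 26
f 24 26 4
f 25 1 27
f 25 27 26
f 26 27 28
f 26 28 4
f 27 1 29
f 27 29 28
f 28 29 30
f 28 30 4
f 29 1 31
f 29 31 30
f 30 31 32
f 30 32 4
f 31 1 33
f 31 33 32
f 32 33 34
f 32 34 4
f 33 1 2
f 33 2 34
f 34 2 3
f 34 3 4
f 36 35 38
f 36 38 37
f 38 35 39
f 38 39 37
f 39 35 40
f 39 40 37
f 40 35 41
f 40 41 37
f 41 35 42
f 41 42 37
f 42 35 43
f 42 43 37
f 43 35 44
f 43 44 37
f 44 35 45
f 44 45 37
f 45 35 36
f 45 36 37
f 47 46 50
f 47 50 48
f 48 50 51
f 48 51 49
f 50 46 52
f 50 52 51
f 51 52 53
f 51 53 49
f 52 46 54
f 52 54 53
f 53 54 55
f 53 55 49
f 54 46 56
f 54 56 55
f 55 56 57
f 55 57 49
f 56 46 58
f 56 58 57
f 57 58 59
f 57 59 49
f 58 46 60
f 58 60 59
f 59 60 61
f 59 61 49
f 60 46 62
f 60 62 61
f 61 62 63
f 61 63 49
f 62 46 64
f 62 64 63
f 63 64 65
f 63 65 49
f 64 46 66
f 64 66 65
f 65 66 67
f 65 67 49
f 66 46 68
f 66 68 67
f 67 68 69
f 67 69 49
f 68 46 70
f 68 70 69
f 69 70 71
f 69 71 49
f 70 46 72
f 70 72 71
f 71 72 73
f 71 73 49
f 72 46 74
f 72 74 73
f 73 74 75
f 73 75 49
f 74 46 76
f 74 76 75
f 75 76 77
f 75 77 49
f 76 46 78
f 76 78 77
f 77 78 79
f 77 79 49
f 78 46 47
f 78 47 79
f 79 47 48
f 79 48 49



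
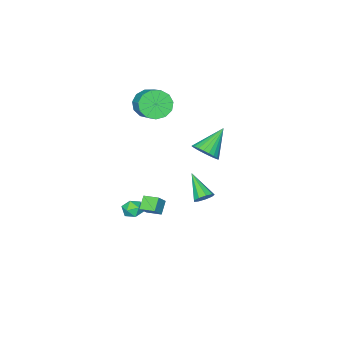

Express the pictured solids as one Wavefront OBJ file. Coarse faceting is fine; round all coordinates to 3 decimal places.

v 0.1 4.101 0.796
v 0.505 3.766 0.507
v -0.28 2.739 1.844
v 0.682 3.959 0.823
v 0.587 4.219 1.126
v 0.264 4.424 1.275
v -0.136 4.477 1.199
v -0.426 4.355 0.935
v -0.469 4.114 0.606
v -0.246 3.866 0.366
v 0.138 3.729 0.327
v -1.599 2.391 2.655
v -1.07 2.109 3.272
v -3.061 2.289 3.865
v -1.054 2.441 3.319
v -1.121 2.765 3.264
v -1.261 3.033 3.118
v -1.453 3.202 2.9
v -1.666 3.248 2.646
v -1.87 3.164 2.393
v -2.032 2.962 2.18
v -2.129 2.673 2.039
v -2.144 2.341 1.992
v -2.077 2.016 2.046
v -1.937 1.749 2.193
v -1.745 1.58 2.41
v -1.532 1.534 2.665
v -1.328 1.618 2.918
v -1.166 1.82 3.131
v -2.415 -2.938 3.48
v -2.013 -3.589 4.124
v -1.422 -2.413 4.943
v -1.825 -1.762 4.3
v -1.627 -3.503 3.722
v -1.036 -2.327 4.542
v -1.491 -3.238 3.244
v -0.9 -2.062 4.064
v -1.649 -2.877 2.841
v -1.058 -1.702 3.661
v -2.05 -2.536 2.641
v -1.459 -1.36 3.46
v -2.567 -2.322 2.707
v -1.976 -1.147 3.527
v -3.036 -2.304 3.019
v -2.445 -1.129 3.838
v -3.308 -2.487 3.477
v -2.717 -1.312 4.297
v -3.296 -2.813 3.936
v -2.706 -1.638 4.756
v -3.005 -3.179 4.251
v -2.415 -2.003 5.071
v -2.527 -3.468 4.321
v -1.936 -2.293 5.14
v -0.23 -1.06 -3.57
v 0.169 -1.042 -3.015
v 0.171 -2.058 -3.825
v 0.57 -2.04 -3.27
v -0.108 -2.096 -3.203
v -0.356 -1.479 -3.045
v 0.696 -1.621 -3.795
v 0.448 -1.004 -3.637
v 0.741 -1.389 -3.154
v 0.244 -1.682 -2.788
v 0.096 -1.418 -4.052
v -0.401 -1.711 -3.686
v -0.712 -1.034 -2.744
v -0.108 -0.938 -2.071
v -1.038 -0.146 -2.578
v -0.433 -0.05 -1.905
v -0.087 -0.69 -3.355
v 0.518 -0.594 -2.682
v -0.412 0.198 -3.189
v 0.192 0.294 -2.516
f 2 1 4
f 2 4 3
f 4 1 5
f 4 5 3
f 5 1 6
f 5 6 3
f 6 1 7
f 6 7 3
f 7 1 8
f 7 8 3
f 8 1 9
f 8 9 3
f 9 1 10
f 9 10 3
f 10 1 11
f 10 11 3
f 11 1 2
f 11 2 3
f 13 12 15
f 13 15 14
f 15 12 16
f 15 16 14
f 16 12 17
f 16 17 14
f 17 12 18
f 17 18 14
f 18 12 19
f 18 19 14
f 19 12 20
f 19 20 14
f 20 12 21
f 20 21 14
f 21 12 22
f 21 22 14
f 22 12 23
f 22 23 14
f 23 12 24
f 23 24 14
f 24 12 25
f 24 25 14
f 25 12 26
f 25 26 14
f 26 12 27
f 26 27 14
f 27 12 28
f 27 28 14
f 28 12 29
f 28 29 14
f 29 12 13
f 29 13 14
f 31 30 34
f 31 34 32
f 32 34 35
f 32 35 33
f 34 30 36
f 34 36 35
f 35 36 37
f 35 37 33
f 36 30 38
f 36 38 37
f 37 38 39
f 37 39 33
f 38 30 40
f 38 40 39
f 39 40 41
f 39 41 33
f 40 30 42
f 40 42 41
f 41 42 43
f 41 43 33
f 42 30 44
f 42 44 43
f 43 44 45
f 43 45 33
f 44 30 46
f 44 46 45
f 45 46 47
f 45 47 33
f 46 30 48
f 46 48 47
f 47 48 49
f 47 49 33
f 48 30 50
f 48 50 49
f 49 50 51
f 49 51 33
f 50 30 52
f 50 52 51
f 51 52 53
f 51 53 33
f 52 30 31
f 52 31 53
f 53 31 32
f 53 32 33
f 54 65 59
f 54 59 55
f 54 55 61
f 54 61 64
f 54 64 65
f 55 59 63
f 59 65 58
f 65 64 56
f 64 61 60
f 61 55 62
f 57 63 58
f 57 58 56
f 57 56 60
f 57 60 62
f 57 62 63
f 58 63 59
f 56 58 65
f 60 56 64
f 62 60 61
f 63 62 55
f 67 69 66
f 70 67 66
f 66 69 68
f 68 70 66
f 67 73 69
f 71 67 70
f 71 73 67
f 69 73 68
f 72 70 68
f 68 73 72
f 72 71 70
f 73 71 72



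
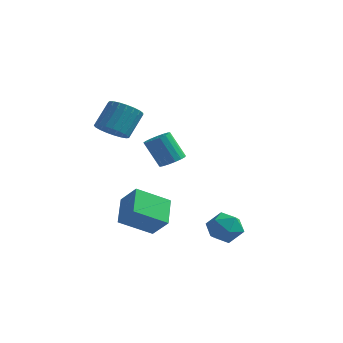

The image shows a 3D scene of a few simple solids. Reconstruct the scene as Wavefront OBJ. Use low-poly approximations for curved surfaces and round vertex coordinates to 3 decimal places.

v 1.322 -0.014 -1.589
v 2.132 0.073 -1.247
v 1.548 -1.413 -1.773
v 2.358 -1.326 -1.431
v 1.648 -1.23 -0.915
v 1.508 -0.366 -0.801
v 2.172 -0.974 -2.219
v 2.032 -0.11 -2.105
v 2.657 -0.521 -1.636
v 2.333 -0.68 -0.83
v 1.347 -0.66 -2.19
v 1.023 -0.819 -1.384
v -2.471 2.795 0.481
v -1.92 2.577 0.771
v -2.657 2.487 2.108
v -3.209 2.705 1.819
v -1.902 2.891 0.801
v -2.64 2.801 2.139
v -2.015 3.183 0.759
v -2.753 3.093 2.096
v -2.233 3.386 0.653
v -2.97 3.296 1.99
v -2.505 3.454 0.507
v -3.242 3.363 1.845
v -2.769 3.371 0.356
v -3.507 3.28 1.693
v -2.966 3.155 0.233
v -3.703 3.065 1.571
v -3.048 2.858 0.167
v -3.786 2.768 1.505
v -2.999 2.546 0.173
v -3.737 2.456 1.511
v -2.829 2.291 0.25
v -3.566 2.201 1.588
v -2.577 2.152 0.38
v -3.314 2.061 1.717
v -2.301 2.16 0.532
v -3.038 2.069 1.87
v -2.063 2.313 0.674
v -2.801 2.223 2.011
v -3.434 -0.852 3.188
v -2.778 -0.527 2.818
v -2.571 0.357 3.962
v -3.226 0.032 4.332
v -3.029 -0.325 2.708
v -2.822 0.559 3.851
v -3.35 -0.214 2.68
v -3.143 0.67 3.823
v -3.686 -0.213 2.74
v -3.479 0.671 3.884
v -3.978 -0.323 2.878
v -3.771 0.561 4.021
v -4.176 -0.524 3.069
v -3.969 0.36 4.213
v -4.245 -0.782 3.281
v -4.038 0.102 4.425
v -4.174 -1.052 3.477
v -3.967 -0.168 4.621
v -3.976 -1.287 3.623
v -3.768 -0.404 4.767
v -3.683 -1.447 3.694
v -3.476 -0.564 4.837
v -3.347 -1.505 3.677
v -3.14 -0.621 4.821
v -3.026 -1.449 3.576
v -2.819 -0.565 4.719
v -2.776 -1.29 3.408
v -2.569 -0.406 4.551
v -2.639 -1.055 3.201
v -2.432 -0.171 4.345
v -2.64 -0.785 2.993
v -2.433 0.098 4.137
v -0.689 -2.274 -1.77
v -1.752 -3.307 -0.939
v -1.208 -1.1 -0.976
v -2.272 -2.133 -0.144
v 0.152 -2.467 -0.936
v -0.912 -3.5 -0.104
v -0.368 -1.293 -0.141
v -1.431 -2.326 0.69
f 1 12 6
f 1 6 2
f 1 2 8
f 1 8 11
f 1 11 12
f 2 6 10
f 6 12 5
f 12 11 3
f 11 8 7
f 8 2 9
f 4 10 5
f 4 5 3
f 4 3 7
f 4 7 9
f 4 9 10
f 5 10 6
f 3 5 12
f 7 3 11
f 9 7 8
f 10 9 2
f 14 13 17
f 14 17 15
f 15 17 18
f 15 18 16
f 17 13 19
f 17 19 18
f 18 19 20
f 18 20 16
f 19 13 21
f 19 21 20
f 20 21 22
f 20 22 16
f 21 13 23
f 21 23 22
f 22 23 24
f 22 24 16
f 23 13 25
f 23 25 24
f 24 25 26
f 24 26 16
f 25 13 27
f 25 27 26
f 26 27 28
f 26 28 16
f 27 13 29
f 27 29 28
f 28 29 30
f 28 30 16
f 29 13 31
f 29 31 30
f 30 31 32
f 30 32 16
f 31 13 33
f 31 33 32
f 32 33 34
f 32 34 16
f 33 13 35
f 33 35 34
f 34 35 36
f 34 36 16
f 35 13 37
f 35 37 36
f 36 37 38
f 36 38 16
f 37 13 39
f 37 39 38
f 38 39 40
f 38 40 16
f 39 13 14
f 39 14 40
f 40 14 15
f 40 15 16
f 42 41 45
f 42 45 43
f 43 45 46
f 43 46 44
f 45 41 47
f 45 47 46
f 46 47 48
f 46 48 44
f 47 41 49
f 47 49 48
f 48 49 50
f 48 50 44
f 49 41 51
f 49 51 50
f 50 51 52
f 50 52 44
f 51 41 53
f 51 53 52
f 52 53 54
f 52 54 44
f 53 41 55
f 53 55 54
f 54 55 56
f 54 56 44
f 55 41 57
f 55 57 56
f 56 57 58
f 56 58 44
f 57 41 59
f 57 59 58
f 58 59 60
f 58 60 44
f 59 41 61
f 59 61 60
f 60 61 62
f 60 62 44
f 61 41 63
f 61 63 62
f 62 63 64
f 62 64 44
f 63 41 65
f 63 65 64
f 64 65 66
f 64 66 44
f 65 41 67
f 65 67 66
f 66 67 68
f 66 68 44
f 67 41 69
f 67 69 68
f 68 69 70
f 68 70 44
f 69 41 71
f 69 71 70
f 70 71 72
f 70 72 44
f 71 41 42
f 71 42 72
f 72 42 43
f 72 43 44
f 74 76 73
f 77 74 73
f 73 76 75
f 75 77 73
f 74 80 76
f 78 74 77
f 78 80 74
f 76 80 75
f 79 77 75
f 75 80 79
f 79 78 77
f 80 78 79



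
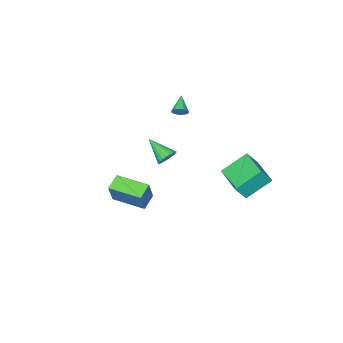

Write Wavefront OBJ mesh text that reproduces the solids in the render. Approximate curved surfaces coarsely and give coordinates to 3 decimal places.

v 1.66 -1.746 -3.124
v 2.205 -1.414 -1.668
v 0.838 0.117 -3.242
v 1.384 0.45 -1.786
v 2.576 -1.37 -3.554
v 3.122 -1.037 -2.098
v 1.755 0.494 -3.672
v 2.3 0.826 -2.216
v -2.646 -2.789 -3.448
v -2.282 -2.44 -2.962
v -2.454 -4.291 -2.512
v -2.555 -2.414 -2.864
v -2.843 -2.452 -2.867
v -3.098 -2.549 -2.97
v -3.274 -2.687 -3.156
v -3.341 -2.843 -3.393
v -3.289 -2.99 -3.639
v -3.125 -3.102 -3.852
v -2.878 -3.159 -3.995
v -2.591 -3.153 -4.043
v -2.313 -3.084 -3.989
v -2.093 -2.964 -3.841
v -1.969 -2.813 -3.625
v -1.961 -2.659 -3.379
v -2.072 -2.527 -3.144
v -2.843 2.702 -2.137
v -4.303 3.224 -1.039
v -2.14 4.681 -2.144
v -3.601 5.203 -1.047
v -2.199 2.477 -1.173
v -3.66 2.999 -0.076
v -1.497 4.456 -1.181
v -2.957 4.978 -0.083
v -2.996 -2.056 0.934
v -2.779 -1.899 1.379
v -3.764 -2.844 1.586
v -3.005 -1.719 1.33
v -3.228 -1.646 1.154
v -3.378 -1.704 0.909
v -3.406 -1.873 0.671
v -3.304 -2.1 0.517
v -3.104 -2.313 0.495
v -2.87 -2.445 0.612
v -2.676 -2.453 0.831
v -2.583 -2.335 1.083
v -2.621 -2.128 1.287
f 2 4 1
f 5 2 1
f 1 4 3
f 3 5 1
f 2 8 4
f 6 2 5
f 6 8 2
f 4 8 3
f 7 5 3
f 3 8 7
f 7 6 5
f 8 6 7
f 10 9 12
f 10 12 11
f 12 9 13
f 12 13 11
f 13 9 14
f 13 14 11
f 14 9 15
f 14 15 11
f 15 9 16
f 15 16 11
f 16 9 17
f 16 17 11
f 17 9 18
f 17 18 11
f 18 9 19
f 18 19 11
f 19 9 20
f 19 20 11
f 20 9 21
f 20 21 11
f 21 9 22
f 21 22 11
f 22 9 23
f 22 23 11
f 23 9 24
f 23 24 11
f 24 9 25
f 24 25 11
f 25 9 10
f 25 10 11
f 27 29 26
f 30 27 26
f 26 29 28
f 28 30 26
f 27 33 29
f 31 27 30
f 31 33 27
f 29 33 28
f 32 30 28
f 28 33 32
f 32 31 30
f 33 31 32
f 35 34 37
f 35 37 36
f 37 34 38
f 37 38 36
f 38 34 39
f 38 39 36
f 39 34 40
f 39 40 36
f 40 34 41
f 40 41 36
f 41 34 42
f 41 42 36
f 42 34 43
f 42 43 36
f 43 34 44
f 43 44 36
f 44 34 45
f 44 45 36
f 45 34 46
f 45 46 36
f 46 34 35
f 46 35 36



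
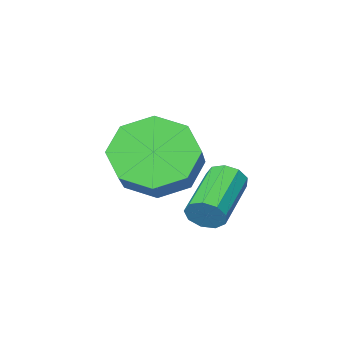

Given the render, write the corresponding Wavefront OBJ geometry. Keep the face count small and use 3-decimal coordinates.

v 1.749 0.099 0.114
v 2.05 -0.085 0.469
v 0.852 -0.943 1.04
v 0.551 -0.759 0.686
v 1.898 0.201 0.58
v 0.701 -0.657 1.152
v 1.677 0.439 0.474
v 0.48 -0.419 1.046
v 1.489 0.518 0.199
v 0.292 -0.34 0.771
v 1.423 0.401 -0.115
v 0.225 -0.457 0.456
v 1.509 0.143 -0.322
v 0.312 -0.716 0.249
v 1.707 -0.136 -0.325
v 0.51 -0.994 0.247
v 1.925 -0.305 -0.122
v 0.728 -1.163 0.449
v 2.06 -0.284 0.191
v 0.863 -1.142 0.763
v 1.322 -2.422 0.804
v 1.684 -1.908 -0.086
v 2.34 -1.104 0.645
v 1.978 -1.618 1.536
v 0.97 -1.586 0.201
v 1.626 -0.781 0.932
v 0.462 -1.753 0.841
v 1.119 -0.949 1.572
v 0.458 -2.313 1.46
v 1.114 -1.508 2.191
v 0.96 -2.936 1.695
v 1.616 -2.132 2.426
v 1.674 -3.259 1.408
v 2.33 -2.454 2.139
v 2.181 -3.091 0.768
v 2.838 -2.287 1.499
v 2.186 -2.532 0.149
v 2.842 -1.727 0.88
f 2 1 5
f 2 5 3
f 3 5 6
f 3 6 4
f 5 1 7
f 5 7 6
f 6 7 8
f 6 8 4
f 7 1 9
f 7 9 8
f 8 9 10
f 8 10 4
f 9 1 11
f 9 11 10
f 10 11 12
f 10 12 4
f 11 1 13
f 11 13 12
f 12 13 14
f 12 14 4
f 13 1 15
f 13 15 14
f 14 15 16
f 14 16 4
f 15 1 17
f 15 17 16
f 16 17 18
f 16 18 4
f 17 1 19
f 17 19 18
f 18 19 20
f 18 20 4
f 19 1 2
f 19 2 20
f 20 2 3
f 20 3 4
f 22 21 25
f 22 25 23
f 23 25 26
f 23 26 24
f 25 21 27
f 25 27 26
f 26 27 28
f 26 28 24
f 27 21 29
f 27 29 28
f 28 29 30
f 28 30 24
f 29 21 31
f 29 31 30
f 30 31 32
f 30 32 24
f 31 21 33
f 31 33 32
f 32 33 34
f 32 34 24
f 33 21 35
f 33 35 34
f 34 35 36
f 34 36 24
f 35 21 37
f 35 37 36
f 36 37 38
f 36 38 24
f 37 21 22
f 37 22 38
f 38 22 23
f 38 23 24



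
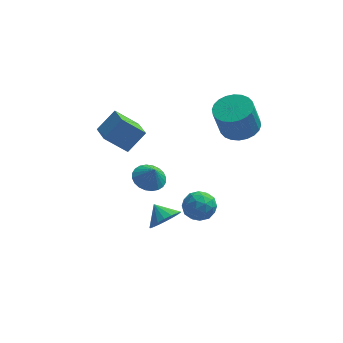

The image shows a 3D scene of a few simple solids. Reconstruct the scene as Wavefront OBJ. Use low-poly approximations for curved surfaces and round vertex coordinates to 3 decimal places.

v 1.15 -0.135 -1.162
v 1.965 -0.197 -1.617
v 1.695 -1.023 -0.063
v 2.51 -1.085 -0.518
v 2.25 -0.273 -0.132
v 1.914 0.276 -0.811
v 1.746 -1.496 -0.869
v 1.41 -0.947 -1.548
v 2.334 -1.038 -1.435
v 2.646 -0.282 -0.98
v 1.014 -0.938 -0.7
v 1.326 -0.182 -0.245
v 1.51 -0.088 -1.486
v 2.15 -1.132 -0.194
v 1.997 -0.654 0.033
v 2.477 -0.691 -0.234
v 1.479 0.19 -1.013
v 1.959 0.153 -1.28
v 2.126 0.109 -0.407
v 1.701 -1.373 -0.4
v 2.181 -1.41 -0.667
v 1.183 -0.529 -1.446
v 1.663 -0.566 -1.713
v 1.534 -1.329 -1.273
v 2.206 -0.619 -1.647
v 2.526 -1.141 -1
v 2.077 -1.382 -1.207
v 1.879 -1.06 -1.606
v 2.389 -0.175 -1.379
v 2.709 -0.696 -0.733
v 2.556 -0.219 -0.506
v 2.359 0.103 -0.905
v 2.606 -0.669 -1.272
v 0.951 -0.524 -0.947
v 1.271 -1.045 -0.301
v 1.301 -1.323 -0.775
v 1.104 -1.001 -1.174
v 1.134 -0.079 -0.68
v 1.454 -0.601 -0.033
v 1.781 -0.16 -0.074
v 1.583 0.162 -0.473
v 1.054 -0.551 -0.408
v -0.948 3.385 -2.229
v -0.477 4.178 -2.111
v -0.632 3.055 -1.271
v -0.801 4.267 -1.973
v -1.147 4.221 -1.875
v -1.463 4.049 -1.83
v -1.7 3.775 -1.846
v -1.823 3.442 -1.921
v -1.813 3.1 -2.042
v -1.671 2.801 -2.191
v -1.419 2.591 -2.346
v -1.095 2.502 -2.484
v -0.748 2.548 -2.582
v -0.432 2.721 -2.627
v -0.195 2.994 -2.611
v -0.072 3.328 -2.536
v -0.082 3.67 -2.415
v -0.224 3.968 -2.266
v 0.202 -1.769 -0.982
v 0.948 -1.551 -0.49
v -0.402 -1.111 -0.358
v 0.949 -1.269 -0.786
v 0.802 -1.085 -1.121
v 0.536 -1.037 -1.429
v 0.204 -1.134 -1.648
v -0.128 -1.357 -1.736
v -0.395 -1.661 -1.674
v -0.544 -1.987 -1.475
v -0.545 -2.269 -1.178
v -0.398 -2.452 -0.843
v -0.132 -2.5 -0.536
v 0.2 -2.403 -0.316
v 0.533 -2.181 -0.229
v 0.799 -1.877 -0.291
v 3.734 4.089 1.573
v 4.509 4.781 1.902
v 4.101 4.403 3.656
v 3.326 3.711 3.327
v 4.171 5.039 1.88
v 3.764 4.661 3.634
v 3.767 5.153 1.81
v 3.36 4.774 3.564
v 3.358 5.104 1.705
v 2.951 4.725 3.459
v 3.006 4.901 1.579
v 2.599 4.522 3.333
v 2.765 4.574 1.453
v 2.358 4.196 3.207
v 2.671 4.174 1.345
v 2.264 3.795 3.098
v 2.739 3.76 1.271
v 2.332 3.382 3.025
v 2.959 3.397 1.244
v 2.551 3.019 2.998
v 3.296 3.139 1.266
v 2.889 2.761 3.02
v 3.7 3.026 1.336
v 3.293 2.647 3.09
v 4.109 3.075 1.441
v 3.702 2.696 3.195
v 4.461 3.278 1.567
v 4.054 2.899 3.321
v 4.702 3.604 1.693
v 4.295 3.226 3.447
v 4.796 4.005 1.802
v 4.389 3.626 3.555
v 4.728 4.418 1.875
v 4.321 4.04 3.629
v -3.181 2.601 1.53
v -2.289 3.217 2.567
v -3.66 3.956 1.137
v -2.768 4.572 2.173
v -1.972 2.708 0.427
v -1.08 3.324 1.463
v -2.451 4.063 0.033
v -1.559 4.679 1.07
f 1 38 17
f 38 12 41
f 17 41 6
f 38 41 17
f 1 17 13
f 17 6 18
f 13 18 2
f 17 18 13
f 1 13 22
f 13 2 23
f 22 23 8
f 13 23 22
f 1 22 34
f 22 8 37
f 34 37 11
f 22 37 34
f 1 34 38
f 34 11 42
f 38 42 12
f 34 42 38
f 2 18 29
f 18 6 32
f 29 32 10
f 18 32 29
f 6 41 19
f 41 12 40
f 19 40 5
f 41 40 19
f 12 42 39
f 42 11 35
f 39 35 3
f 42 35 39
f 11 37 36
f 37 8 24
f 36 24 7
f 37 24 36
f 8 23 28
f 23 2 25
f 28 25 9
f 23 25 28
f 4 30 16
f 30 10 31
f 16 31 5
f 30 31 16
f 4 16 14
f 16 5 15
f 14 15 3
f 16 15 14
f 4 14 21
f 14 3 20
f 21 20 7
f 14 20 21
f 4 21 26
f 21 7 27
f 26 27 9
f 21 27 26
f 4 26 30
f 26 9 33
f 30 33 10
f 26 33 30
f 5 31 19
f 31 10 32
f 19 32 6
f 31 32 19
f 3 15 39
f 15 5 40
f 39 40 12
f 15 40 39
f 7 20 36
f 20 3 35
f 36 35 11
f 20 35 36
f 9 27 28
f 27 7 24
f 28 24 8
f 27 24 28
f 10 33 29
f 33 9 25
f 29 25 2
f 33 25 29
f 44 43 46
f 44 46 45
f 46 43 47
f 46 47 45
f 47 43 48
f 47 48 45
f 48 43 49
f 48 49 45
f 49 43 50
f 49 50 45
f 50 43 51
f 50 51 45
f 51 43 52
f 51 52 45
f 52 43 53
f 52 53 45
f 53 43 54
f 53 54 45
f 54 43 55
f 54 55 45
f 55 43 56
f 55 56 45
f 56 43 57
f 56 57 45
f 57 43 58
f 57 58 45
f 58 43 59
f 58 59 45
f 59 43 60
f 59 60 45
f 60 43 44
f 60 44 45
f 62 61 64
f 62 64 63
f 64 61 65
f 64 65 63
f 65 61 66
f 65 66 63
f 66 61 67
f 66 67 63
f 67 61 68
f 67 68 63
f 68 61 69
f 68 69 63
f 69 61 70
f 69 70 63
f 70 61 71
f 70 71 63
f 71 61 72
f 71 72 63
f 72 61 73
f 72 73 63
f 73 61 74
f 73 74 63
f 74 61 75
f 74 75 63
f 75 61 76
f 75 76 63
f 76 61 62
f 76 62 63
f 78 77 81
f 78 81 79
f 79 81 82
f 79 82 80
f 81 77 83
f 81 83 82
f 82 83 84
f 82 84 80
f 83 77 85
f 83 85 84
f 84 85 86
f 84 86 80
f 85 77 87
f 85 87 86
f 86 87 88
f 86 88 80
f 87 77 89
f 87 89 88
f 88 89 90
f 88 90 80
f 89 77 91
f 89 91 90
f 90 91 92
f 90 92 80
f 91 77 93
f 91 93 92
f 92 93 94
f 92 94 80
f 93 77 95
f 93 95 94
f 94 95 96
f 94 96 80
f 95 77 97
f 95 97 96
f 96 97 98
f 96 98 80
f 97 77 99
f 97 99 98
f 98 99 100
f 98 100 80
f 99 77 101
f 99 101 100
f 100 101 102
f 100 102 80
f 101 77 103
f 101 103 102
f 102 103 104
f 102 104 80
f 103 77 105
f 103 105 104
f 104 105 106
f 104 106 80
f 105 77 107
f 105 107 106
f 106 107 108
f 106 108 80
f 107 77 109
f 107 109 108
f 108 109 110
f 108 110 80
f 109 77 78
f 109 78 110
f 110 78 79
f 110 79 80
f 112 114 111
f 115 112 111
f 111 114 113
f 113 115 111
f 112 118 114
f 116 112 115
f 116 118 112
f 114 118 113
f 117 115 113
f 113 118 117
f 117 116 115
f 118 116 117



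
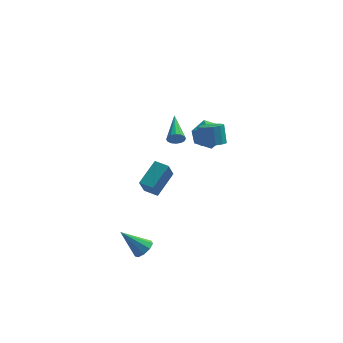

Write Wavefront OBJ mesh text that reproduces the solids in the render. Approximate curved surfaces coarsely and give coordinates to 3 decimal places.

v -1.073 3.367 -5.075
v -1.317 2.628 -3.804
v -1.935 3.823 -4.975
v -2.179 3.084 -3.704
v -0.201 4.796 -4.076
v -0.445 4.057 -2.805
v -1.063 5.252 -3.976
v -1.307 4.513 -2.705
v 2.416 -1.361 3.231
v 2.895 -0.783 3.019
v 2.724 -0.222 4.156
v 2.244 -0.799 4.369
v 2.491 -0.66 2.897
v 2.32 -0.099 4.035
v 2.063 -0.759 2.881
v 1.892 -0.198 4.019
v 1.747 -1.049 2.977
v 1.576 -0.488 4.115
v 1.644 -1.438 3.153
v 1.472 -0.877 4.291
v 1.785 -1.803 3.354
v 1.614 -1.242 4.492
v 2.127 -2.027 3.516
v 1.955 -1.466 4.654
v 2.56 -2.039 3.588
v 2.389 -1.478 4.725
v 2.948 -1.836 3.546
v 2.776 -1.275 4.684
v 3.166 -1.482 3.404
v 2.995 -0.921 4.542
v 3.147 -1.09 3.208
v 2.975 -0.529 4.345
v -1.43 -3.71 -4.358
v -1.023 -3.238 -3.997
v -2.77 -3.59 -3.002
v -1.319 -3 -4.31
v -1.667 -3.094 -4.646
v -1.904 -3.476 -4.847
v -1.919 -3.967 -4.819
v -1.705 -4.338 -4.575
v -1.363 -4.415 -4.23
v -1.052 -4.161 -3.944
v -0.917 -3.697 -3.852
v 0.102 2.237 0.996
v 0.399 2.426 0.535
v -0.102 4.243 1.684
v 0.112 2.426 0.448
v -0.178 2.376 0.508
v -0.393 2.289 0.699
v -0.475 2.187 0.969
v -0.402 2.1 1.247
v -0.194 2.049 1.458
v 0.093 2.048 1.545
v 0.383 2.098 1.485
v 0.598 2.186 1.294
v 0.68 2.287 1.023
v 0.607 2.375 0.745
v 0.984 3.168 1.086
v 1.685 3.91 1.56
v 2.195 2.87 -0.24
v 2.896 3.612 0.234
v 2.689 2.63 0.743
v 1.94 2.815 1.562
v 1.94 3.965 -0.242
v 1.191 4.15 0.577
v 2.275 4.403 0.738
v 2.739 3.578 1.347
v 1.141 3.202 -0.027
v 1.605 2.377 0.582
f 2 4 1
f 5 2 1
f 1 4 3
f 3 5 1
f 2 8 4
f 6 2 5
f 6 8 2
f 4 8 3
f 7 5 3
f 3 8 7
f 7 6 5
f 8 6 7
f 10 9 13
f 10 13 11
f 11 13 14
f 11 14 12
f 13 9 15
f 13 15 14
f 14 15 16
f 14 16 12
f 15 9 17
f 15 17 16
f 16 17 18
f 16 18 12
f 17 9 19
f 17 19 18
f 18 19 20
f 18 20 12
f 19 9 21
f 19 21 20
f 20 21 22
f 20 22 12
f 21 9 23
f 21 23 22
f 22 23 24
f 22 24 12
f 23 9 25
f 23 25 24
f 24 25 26
f 24 26 12
f 25 9 27
f 25 27 26
f 26 27 28
f 26 28 12
f 27 9 29
f 27 29 28
f 28 29 30
f 28 30 12
f 29 9 31
f 29 31 30
f 30 31 32
f 30 32 12
f 31 9 10
f 31 10 32
f 32 10 11
f 32 11 12
f 34 33 36
f 34 36 35
f 36 33 37
f 36 37 35
f 37 33 38
f 37 38 35
f 38 33 39
f 38 39 35
f 39 33 40
f 39 40 35
f 40 33 41
f 40 41 35
f 41 33 42
f 41 42 35
f 42 33 43
f 42 43 35
f 43 33 34
f 43 34 35
f 45 44 47
f 45 47 46
f 47 44 48
f 47 48 46
f 48 44 49
f 48 49 46
f 49 44 50
f 49 50 46
f 50 44 51
f 50 51 46
f 51 44 52
f 51 52 46
f 52 44 53
f 52 53 46
f 53 44 54
f 53 54 46
f 54 44 55
f 54 55 46
f 55 44 56
f 55 56 46
f 56 44 57
f 56 57 46
f 57 44 45
f 57 45 46
f 58 69 63
f 58 63 59
f 58 59 65
f 58 65 68
f 58 68 69
f 59 63 67
f 63 69 62
f 69 68 60
f 68 65 64
f 65 59 66
f 61 67 62
f 61 62 60
f 61 60 64
f 61 64 66
f 61 66 67
f 62 67 63
f 60 62 69
f 64 60 68
f 66 64 65
f 67 66 59



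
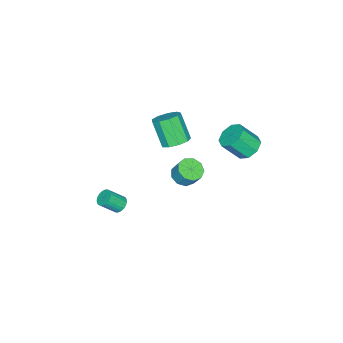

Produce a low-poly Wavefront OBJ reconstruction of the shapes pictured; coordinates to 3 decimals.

v -4.17 3.938 -1.88
v -3.333 4.354 -1.977
v -2.732 3.437 -0.717
v -3.57 3.022 -0.62
v -3.763 4.704 -1.517
v -3.162 3.787 -0.258
v -4.431 4.605 -1.27
v -3.83 3.688 -0.011
v -4.947 4.116 -1.381
v -4.346 3.199 -0.121
v -5.008 3.523 -1.783
v -4.407 2.606 -0.523
v -4.578 3.173 -2.242
v -3.977 2.256 -0.983
v -3.91 3.272 -2.489
v -3.309 2.355 -1.23
v -3.394 3.761 -2.379
v -2.793 2.844 -1.119
v -0.707 1.482 -2.786
v -0.021 1.04 -2.633
v 0.132 1.615 -1.66
v -0.553 2.058 -1.814
v 0.111 1.506 -2.929
v 0.264 2.081 -1.957
v -0.14 1.961 -3.159
v 0.013 2.536 -2.186
v -0.656 2.192 -3.214
v -0.502 2.767 -2.242
v -1.195 2.091 -3.069
v -1.042 2.666 -2.097
v -1.506 1.705 -2.792
v -1.353 2.28 -1.819
v -1.443 1.215 -2.512
v -1.29 1.79 -1.54
v -1.035 0.85 -2.36
v -0.882 1.425 -1.388
v -0.474 0.781 -2.408
v -0.32 1.356 -1.436
v 3.629 -0.27 -2.714
v 4.044 -0.398 -3.099
v 4.665 -1.058 -2.211
v 4.251 -0.93 -1.826
v 4.123 -0.205 -3.012
v 4.745 -0.866 -2.123
v 4.127 -0.022 -2.879
v 4.749 -0.683 -1.99
v 4.056 0.123 -2.721
v 4.677 -0.537 -1.832
v 3.919 0.209 -2.562
v 4.541 -0.452 -1.673
v 3.739 0.221 -2.426
v 4.36 -0.439 -1.537
v 3.541 0.159 -2.334
v 4.163 -0.501 -1.445
v 3.357 0.032 -2.3
v 3.979 -0.629 -1.411
v 3.215 -0.142 -2.329
v 3.836 -0.802 -1.441
v 3.135 -0.334 -2.417
v 3.757 -0.995 -1.528
v 3.131 -0.517 -2.55
v 3.753 -1.178 -1.661
v 3.203 -0.663 -2.708
v 3.824 -1.323 -1.819
v 3.339 -0.748 -2.867
v 3.961 -1.409 -1.978
v 3.52 -0.761 -3.003
v 4.141 -1.421 -2.114
v 3.717 -0.699 -3.095
v 4.339 -1.359 -2.206
v 3.901 -0.571 -3.129
v 4.523 -1.232 -2.24
v -2.991 -0.362 -2.465
v -2.429 0.19 -1.971
v -2.907 -0.787 -0.34
v -3.469 -1.338 -0.835
v -3.014 0.439 -1.993
v -3.492 -0.538 -0.362
v -3.588 0.313 -2.236
v -4.066 -0.663 -0.605
v -3.883 -0.128 -2.587
v -4.361 -1.105 -0.956
v -3.761 -0.679 -2.881
v -4.238 -1.655 -1.25
v -3.278 -1.081 -2.98
v -3.756 -2.058 -1.349
v -2.661 -1.147 -2.839
v -3.139 -2.123 -1.208
v -2.199 -0.845 -2.523
v -2.676 -1.822 -0.892
v -2.107 -0.317 -2.18
v -2.585 -1.294 -0.549
f 2 1 5
f 2 5 3
f 3 5 6
f 3 6 4
f 5 1 7
f 5 7 6
f 6 7 8
f 6 8 4
f 7 1 9
f 7 9 8
f 8 9 10
f 8 10 4
f 9 1 11
f 9 11 10
f 10 11 12
f 10 12 4
f 11 1 13
f 11 13 12
f 12 13 14
f 12 14 4
f 13 1 15
f 13 15 14
f 14 15 16
f 14 16 4
f 15 1 17
f 15 17 16
f 16 17 18
f 16 18 4
f 17 1 2
f 17 2 18
f 18 2 3
f 18 3 4
f 20 19 23
f 20 23 21
f 21 23 24
f 21 24 22
f 23 19 25
f 23 25 24
f 24 25 26
f 24 26 22
f 25 19 27
f 25 27 26
f 26 27 28
f 26 28 22
f 27 19 29
f 27 29 28
f 28 29 30
f 28 30 22
f 29 19 31
f 29 31 30
f 30 31 32
f 30 32 22
f 31 19 33
f 31 33 32
f 32 33 34
f 32 34 22
f 33 19 35
f 33 35 34
f 34 35 36
f 34 36 22
f 35 19 37
f 35 37 36
f 36 37 38
f 36 38 22
f 37 19 20
f 37 20 38
f 38 20 21
f 38 21 22
f 40 39 43
f 40 43 41
f 41 43 44
f 41 44 42
f 43 39 45
f 43 45 44
f 44 45 46
f 44 46 42
f 45 39 47
f 45 47 46
f 46 47 48
f 46 48 42
f 47 39 49
f 47 49 48
f 48 49 50
f 48 50 42
f 49 39 51
f 49 51 50
f 50 51 52
f 50 52 42
f 51 39 53
f 51 53 52
f 52 53 54
f 52 54 42
f 53 39 55
f 53 55 54
f 54 55 56
f 54 56 42
f 55 39 57
f 55 57 56
f 56 57 58
f 56 58 42
f 57 39 59
f 57 59 58
f 58 59 60
f 58 60 42
f 59 39 61
f 59 61 60
f 60 61 62
f 60 62 42
f 61 39 63
f 61 63 62
f 62 63 64
f 62 64 42
f 63 39 65
f 63 65 64
f 64 65 66
f 64 66 42
f 65 39 67
f 65 67 66
f 66 67 68
f 66 68 42
f 67 39 69
f 67 69 68
f 68 69 70
f 68 70 42
f 69 39 71
f 69 71 70
f 70 71 72
f 70 72 42
f 71 39 40
f 71 40 72
f 72 40 41
f 72 41 42
f 74 73 77
f 74 77 75
f 75 77 78
f 75 78 76
f 77 73 79
f 77 79 78
f 78 79 80
f 78 80 76
f 79 73 81
f 79 81 80
f 80 81 82
f 80 82 76
f 81 73 83
f 81 83 82
f 82 83 84
f 82 84 76
f 83 73 85
f 83 85 84
f 84 85 86
f 84 86 76
f 85 73 87
f 85 87 86
f 86 87 88
f 86 88 76
f 87 73 89
f 87 89 88
f 88 89 90
f 88 90 76
f 89 73 91
f 89 91 90
f 90 91 92
f 90 92 76
f 91 73 74
f 91 74 92
f 92 74 75
f 92 75 76

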